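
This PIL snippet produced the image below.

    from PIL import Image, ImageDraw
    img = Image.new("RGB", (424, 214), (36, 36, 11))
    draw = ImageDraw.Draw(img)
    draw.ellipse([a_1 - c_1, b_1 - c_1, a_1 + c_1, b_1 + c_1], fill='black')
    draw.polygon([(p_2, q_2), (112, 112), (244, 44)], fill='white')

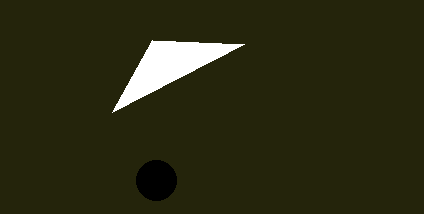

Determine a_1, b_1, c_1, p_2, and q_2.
a_1 = 156, b_1 = 180, c_1 = 20, p_2 = 152, q_2 = 40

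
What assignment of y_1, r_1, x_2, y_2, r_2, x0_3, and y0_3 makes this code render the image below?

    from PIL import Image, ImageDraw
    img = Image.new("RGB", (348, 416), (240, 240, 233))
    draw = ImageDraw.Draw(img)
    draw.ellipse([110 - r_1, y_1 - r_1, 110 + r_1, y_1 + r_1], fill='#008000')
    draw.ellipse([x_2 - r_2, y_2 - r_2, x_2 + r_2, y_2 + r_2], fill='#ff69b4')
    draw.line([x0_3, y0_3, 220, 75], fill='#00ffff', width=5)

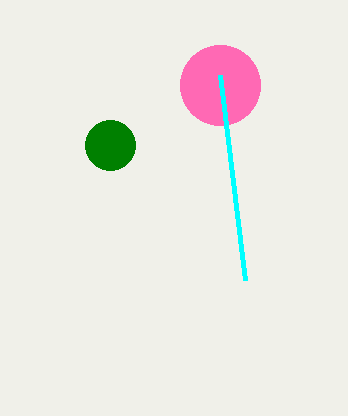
y_1 = 145
r_1 = 25
x_2 = 220
y_2 = 85
r_2 = 40
x0_3 = 245
y0_3 = 280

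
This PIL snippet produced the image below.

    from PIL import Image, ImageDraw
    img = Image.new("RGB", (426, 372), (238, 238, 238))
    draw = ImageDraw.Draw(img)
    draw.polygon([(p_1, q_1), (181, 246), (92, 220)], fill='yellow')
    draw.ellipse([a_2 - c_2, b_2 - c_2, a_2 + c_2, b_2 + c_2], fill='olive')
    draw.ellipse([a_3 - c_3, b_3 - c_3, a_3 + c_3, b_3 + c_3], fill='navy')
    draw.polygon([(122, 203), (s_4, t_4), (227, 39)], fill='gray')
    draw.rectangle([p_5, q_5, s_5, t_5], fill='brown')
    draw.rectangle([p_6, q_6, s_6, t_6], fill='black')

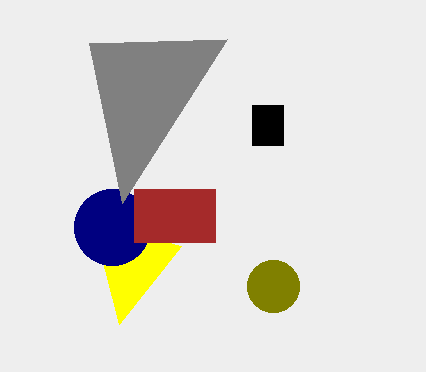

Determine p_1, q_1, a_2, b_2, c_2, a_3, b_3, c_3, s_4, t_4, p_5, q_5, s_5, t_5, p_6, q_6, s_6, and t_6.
p_1 = 119, q_1 = 324, a_2 = 273, b_2 = 286, c_2 = 26, a_3 = 112, b_3 = 227, c_3 = 38, s_4 = 89, t_4 = 43, p_5 = 134, q_5 = 189, s_5 = 215, t_5 = 242, p_6 = 252, q_6 = 105, s_6 = 283, t_6 = 145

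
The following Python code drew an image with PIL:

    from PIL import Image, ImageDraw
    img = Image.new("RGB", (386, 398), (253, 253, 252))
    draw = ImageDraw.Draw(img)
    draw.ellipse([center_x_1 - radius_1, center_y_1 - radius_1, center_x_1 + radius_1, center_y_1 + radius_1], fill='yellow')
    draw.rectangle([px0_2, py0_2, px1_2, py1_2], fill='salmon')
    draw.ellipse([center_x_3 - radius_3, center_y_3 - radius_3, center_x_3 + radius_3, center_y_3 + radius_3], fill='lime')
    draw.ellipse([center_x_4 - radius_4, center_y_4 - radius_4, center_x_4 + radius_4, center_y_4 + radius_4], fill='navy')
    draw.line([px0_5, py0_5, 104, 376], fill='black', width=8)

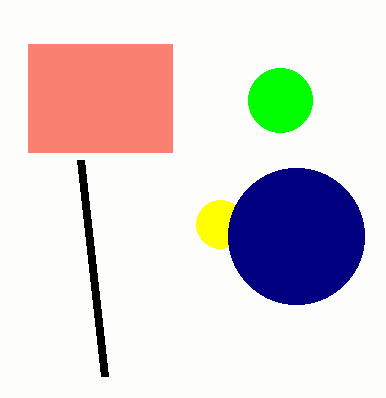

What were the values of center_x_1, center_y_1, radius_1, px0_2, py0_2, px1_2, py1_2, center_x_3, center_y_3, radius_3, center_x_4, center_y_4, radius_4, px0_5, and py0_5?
center_x_1 = 220; center_y_1 = 224; radius_1 = 24; px0_2 = 28; py0_2 = 44; px1_2 = 172; py1_2 = 152; center_x_3 = 280; center_y_3 = 100; radius_3 = 32; center_x_4 = 296; center_y_4 = 236; radius_4 = 68; px0_5 = 80; py0_5 = 160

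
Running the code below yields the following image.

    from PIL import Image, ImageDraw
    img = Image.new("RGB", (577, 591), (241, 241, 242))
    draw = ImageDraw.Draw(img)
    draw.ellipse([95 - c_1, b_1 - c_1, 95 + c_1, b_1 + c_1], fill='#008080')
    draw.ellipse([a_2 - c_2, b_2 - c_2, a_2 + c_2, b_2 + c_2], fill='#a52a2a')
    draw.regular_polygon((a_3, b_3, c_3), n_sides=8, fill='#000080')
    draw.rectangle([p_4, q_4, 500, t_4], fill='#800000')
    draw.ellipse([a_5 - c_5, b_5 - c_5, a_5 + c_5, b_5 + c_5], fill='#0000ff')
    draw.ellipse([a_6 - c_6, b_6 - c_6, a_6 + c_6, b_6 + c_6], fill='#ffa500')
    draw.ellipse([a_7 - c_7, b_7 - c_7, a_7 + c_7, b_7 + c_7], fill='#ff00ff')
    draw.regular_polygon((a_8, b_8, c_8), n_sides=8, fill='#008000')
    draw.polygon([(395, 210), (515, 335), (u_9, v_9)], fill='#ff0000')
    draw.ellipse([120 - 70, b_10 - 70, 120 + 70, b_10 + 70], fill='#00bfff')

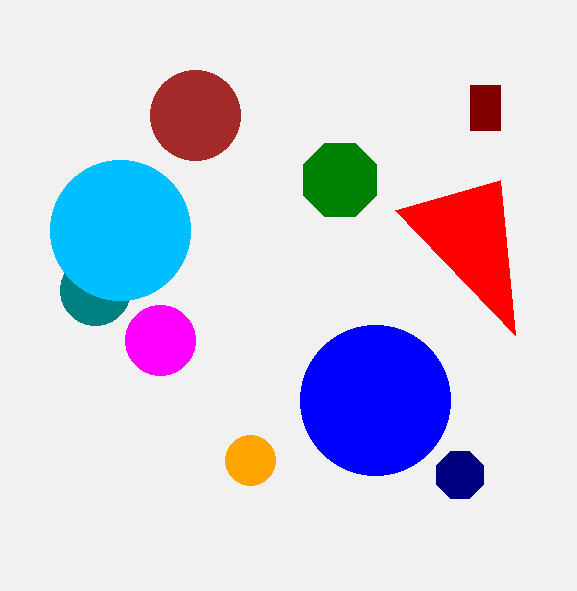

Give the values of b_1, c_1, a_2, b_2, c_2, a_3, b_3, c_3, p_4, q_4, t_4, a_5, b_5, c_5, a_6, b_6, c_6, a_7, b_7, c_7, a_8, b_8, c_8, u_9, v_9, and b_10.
b_1 = 290
c_1 = 35
a_2 = 195
b_2 = 115
c_2 = 45
a_3 = 460
b_3 = 475
c_3 = 25
p_4 = 470
q_4 = 85
t_4 = 130
a_5 = 375
b_5 = 400
c_5 = 75
a_6 = 250
b_6 = 460
c_6 = 25
a_7 = 160
b_7 = 340
c_7 = 35
a_8 = 340
b_8 = 180
c_8 = 40
u_9 = 500
v_9 = 180
b_10 = 230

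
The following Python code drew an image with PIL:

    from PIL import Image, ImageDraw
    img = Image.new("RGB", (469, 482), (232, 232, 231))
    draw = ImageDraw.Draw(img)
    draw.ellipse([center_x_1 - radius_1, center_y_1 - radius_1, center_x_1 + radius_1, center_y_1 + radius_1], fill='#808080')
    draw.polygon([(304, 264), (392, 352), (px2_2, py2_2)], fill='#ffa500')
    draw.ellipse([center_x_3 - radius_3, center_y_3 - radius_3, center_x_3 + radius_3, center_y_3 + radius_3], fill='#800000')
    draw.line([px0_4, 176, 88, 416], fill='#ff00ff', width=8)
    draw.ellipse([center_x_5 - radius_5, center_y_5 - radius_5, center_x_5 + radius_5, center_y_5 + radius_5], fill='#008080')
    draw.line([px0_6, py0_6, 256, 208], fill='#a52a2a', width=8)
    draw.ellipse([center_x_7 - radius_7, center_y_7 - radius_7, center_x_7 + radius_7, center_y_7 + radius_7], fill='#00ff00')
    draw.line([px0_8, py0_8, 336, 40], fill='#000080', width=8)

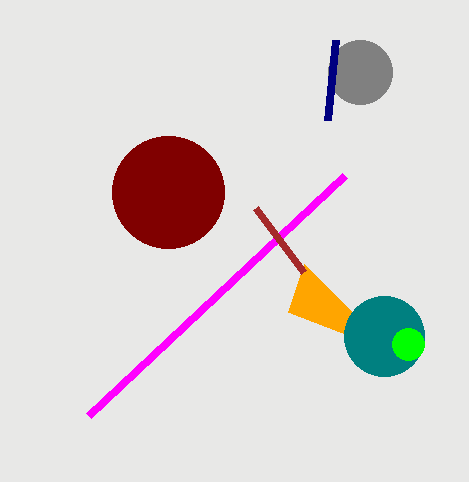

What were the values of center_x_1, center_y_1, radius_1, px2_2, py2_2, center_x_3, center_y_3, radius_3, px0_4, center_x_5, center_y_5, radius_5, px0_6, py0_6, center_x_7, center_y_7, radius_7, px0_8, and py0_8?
center_x_1 = 360
center_y_1 = 72
radius_1 = 32
px2_2 = 288
py2_2 = 312
center_x_3 = 168
center_y_3 = 192
radius_3 = 56
px0_4 = 344
center_x_5 = 384
center_y_5 = 336
radius_5 = 40
px0_6 = 304
py0_6 = 272
center_x_7 = 408
center_y_7 = 344
radius_7 = 16
px0_8 = 328
py0_8 = 120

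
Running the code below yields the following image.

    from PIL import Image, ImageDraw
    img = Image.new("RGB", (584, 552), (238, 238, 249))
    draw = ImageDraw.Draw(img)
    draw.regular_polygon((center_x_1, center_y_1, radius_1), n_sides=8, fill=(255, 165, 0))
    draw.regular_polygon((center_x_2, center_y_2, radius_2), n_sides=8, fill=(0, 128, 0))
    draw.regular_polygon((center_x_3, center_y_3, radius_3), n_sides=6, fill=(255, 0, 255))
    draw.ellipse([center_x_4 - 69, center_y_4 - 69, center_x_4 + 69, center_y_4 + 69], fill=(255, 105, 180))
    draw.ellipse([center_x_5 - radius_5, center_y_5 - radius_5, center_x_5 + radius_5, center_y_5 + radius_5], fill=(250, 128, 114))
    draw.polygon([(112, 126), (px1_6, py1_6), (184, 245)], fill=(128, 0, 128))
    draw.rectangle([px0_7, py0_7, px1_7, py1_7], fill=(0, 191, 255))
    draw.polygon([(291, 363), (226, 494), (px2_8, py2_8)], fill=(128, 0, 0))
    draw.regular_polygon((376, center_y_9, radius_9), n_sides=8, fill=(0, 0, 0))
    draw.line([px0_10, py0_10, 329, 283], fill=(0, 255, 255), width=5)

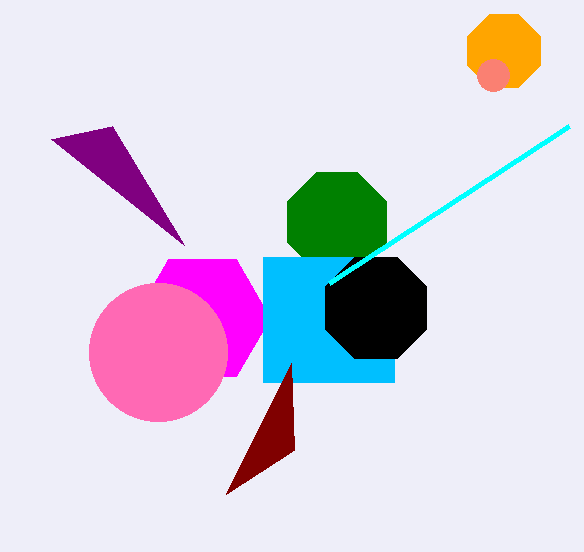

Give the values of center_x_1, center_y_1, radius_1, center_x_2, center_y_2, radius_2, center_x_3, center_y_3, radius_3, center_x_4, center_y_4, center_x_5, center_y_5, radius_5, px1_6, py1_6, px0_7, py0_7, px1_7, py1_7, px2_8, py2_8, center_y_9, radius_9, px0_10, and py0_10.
center_x_1 = 504
center_y_1 = 51
radius_1 = 39
center_x_2 = 337
center_y_2 = 222
radius_2 = 54
center_x_3 = 202
center_y_3 = 318
radius_3 = 68
center_x_4 = 158
center_y_4 = 352
center_x_5 = 493
center_y_5 = 75
radius_5 = 16
px1_6 = 51
py1_6 = 139
px0_7 = 263
py0_7 = 257
px1_7 = 394
py1_7 = 382
px2_8 = 294
py2_8 = 450
center_y_9 = 308
radius_9 = 55
px0_10 = 569
py0_10 = 126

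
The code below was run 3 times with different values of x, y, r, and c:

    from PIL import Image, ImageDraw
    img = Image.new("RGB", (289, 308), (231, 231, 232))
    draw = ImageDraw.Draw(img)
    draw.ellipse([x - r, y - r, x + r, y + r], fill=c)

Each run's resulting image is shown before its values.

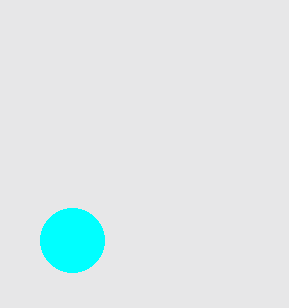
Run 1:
x = 72, y = 240, r = 32, c = 'cyan'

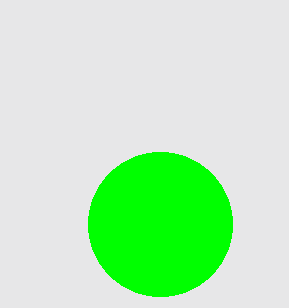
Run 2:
x = 160
y = 224
r = 72
c = 'lime'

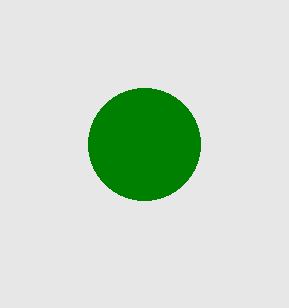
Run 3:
x = 144
y = 144
r = 56
c = 'green'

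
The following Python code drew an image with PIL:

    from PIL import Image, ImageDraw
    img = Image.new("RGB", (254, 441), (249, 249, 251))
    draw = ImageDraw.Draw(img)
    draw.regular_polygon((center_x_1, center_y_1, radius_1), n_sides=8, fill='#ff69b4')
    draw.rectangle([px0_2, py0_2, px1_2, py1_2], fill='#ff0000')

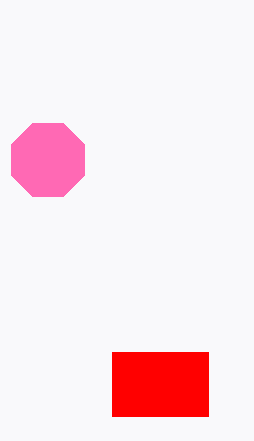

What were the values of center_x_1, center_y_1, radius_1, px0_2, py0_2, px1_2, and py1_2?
center_x_1 = 48, center_y_1 = 160, radius_1 = 40, px0_2 = 112, py0_2 = 352, px1_2 = 208, py1_2 = 416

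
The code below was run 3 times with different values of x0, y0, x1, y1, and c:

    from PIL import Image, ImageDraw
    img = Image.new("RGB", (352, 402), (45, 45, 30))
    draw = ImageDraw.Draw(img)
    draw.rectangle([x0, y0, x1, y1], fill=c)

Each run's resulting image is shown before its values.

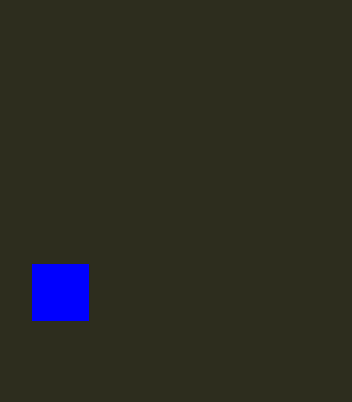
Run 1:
x0 = 32
y0 = 264
x1 = 88
y1 = 320
c = 'blue'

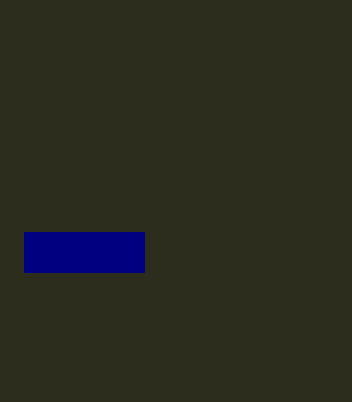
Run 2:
x0 = 24, y0 = 232, x1 = 144, y1 = 272, c = 'navy'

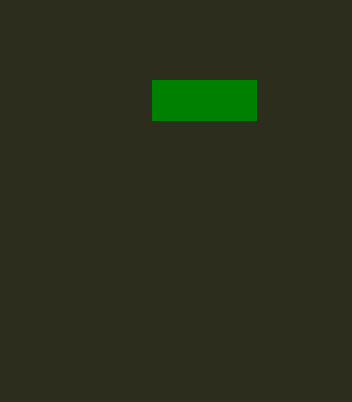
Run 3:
x0 = 152
y0 = 80
x1 = 256
y1 = 120
c = 'green'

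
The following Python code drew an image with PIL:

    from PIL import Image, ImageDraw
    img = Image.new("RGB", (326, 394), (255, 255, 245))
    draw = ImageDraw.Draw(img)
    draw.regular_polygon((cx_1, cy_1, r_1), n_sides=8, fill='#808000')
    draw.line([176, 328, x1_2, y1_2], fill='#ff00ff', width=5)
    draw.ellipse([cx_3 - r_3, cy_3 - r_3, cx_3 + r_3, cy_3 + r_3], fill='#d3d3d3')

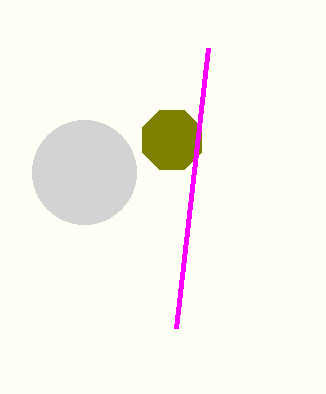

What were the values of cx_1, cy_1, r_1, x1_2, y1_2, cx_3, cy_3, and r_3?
cx_1 = 172
cy_1 = 140
r_1 = 32
x1_2 = 208
y1_2 = 48
cx_3 = 84
cy_3 = 172
r_3 = 52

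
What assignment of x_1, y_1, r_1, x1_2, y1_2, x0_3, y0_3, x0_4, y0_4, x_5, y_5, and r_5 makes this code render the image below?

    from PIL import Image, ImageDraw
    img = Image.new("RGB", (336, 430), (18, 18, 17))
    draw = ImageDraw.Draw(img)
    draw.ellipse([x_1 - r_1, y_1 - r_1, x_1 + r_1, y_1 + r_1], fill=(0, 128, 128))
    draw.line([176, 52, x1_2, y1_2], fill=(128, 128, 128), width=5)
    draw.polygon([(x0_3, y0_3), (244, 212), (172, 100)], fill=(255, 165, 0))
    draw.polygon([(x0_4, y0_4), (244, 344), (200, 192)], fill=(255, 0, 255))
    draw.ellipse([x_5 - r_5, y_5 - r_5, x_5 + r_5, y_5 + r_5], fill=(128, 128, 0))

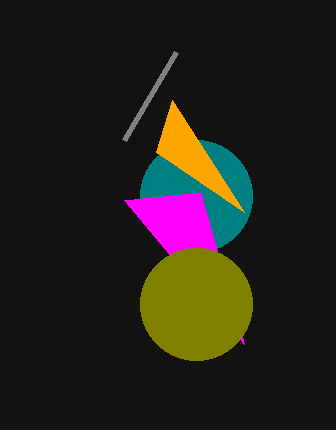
x_1 = 196; y_1 = 196; r_1 = 56; x1_2 = 124; y1_2 = 140; x0_3 = 156; y0_3 = 152; x0_4 = 124; y0_4 = 200; x_5 = 196; y_5 = 304; r_5 = 56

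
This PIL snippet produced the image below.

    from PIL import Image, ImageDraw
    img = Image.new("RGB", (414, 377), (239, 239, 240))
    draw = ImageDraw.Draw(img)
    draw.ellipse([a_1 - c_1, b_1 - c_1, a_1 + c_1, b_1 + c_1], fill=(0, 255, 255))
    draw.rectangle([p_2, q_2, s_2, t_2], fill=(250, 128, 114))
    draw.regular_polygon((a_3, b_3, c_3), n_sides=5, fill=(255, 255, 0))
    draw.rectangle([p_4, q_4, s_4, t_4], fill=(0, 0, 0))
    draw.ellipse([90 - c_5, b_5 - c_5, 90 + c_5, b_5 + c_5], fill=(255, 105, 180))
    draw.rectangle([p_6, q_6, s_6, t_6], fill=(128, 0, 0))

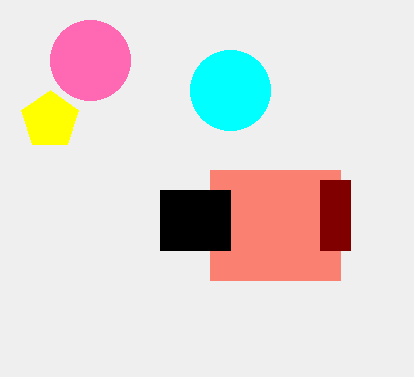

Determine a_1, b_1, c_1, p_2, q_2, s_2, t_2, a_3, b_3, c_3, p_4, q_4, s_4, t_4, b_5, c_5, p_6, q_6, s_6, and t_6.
a_1 = 230
b_1 = 90
c_1 = 40
p_2 = 210
q_2 = 170
s_2 = 340
t_2 = 280
a_3 = 50
b_3 = 120
c_3 = 30
p_4 = 160
q_4 = 190
s_4 = 230
t_4 = 250
b_5 = 60
c_5 = 40
p_6 = 320
q_6 = 180
s_6 = 350
t_6 = 250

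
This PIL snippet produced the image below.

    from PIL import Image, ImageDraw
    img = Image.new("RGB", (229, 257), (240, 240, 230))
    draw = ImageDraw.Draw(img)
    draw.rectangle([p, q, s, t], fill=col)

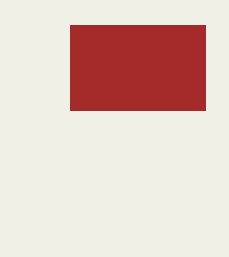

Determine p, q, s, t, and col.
p = 70, q = 25, s = 205, t = 110, col = 'brown'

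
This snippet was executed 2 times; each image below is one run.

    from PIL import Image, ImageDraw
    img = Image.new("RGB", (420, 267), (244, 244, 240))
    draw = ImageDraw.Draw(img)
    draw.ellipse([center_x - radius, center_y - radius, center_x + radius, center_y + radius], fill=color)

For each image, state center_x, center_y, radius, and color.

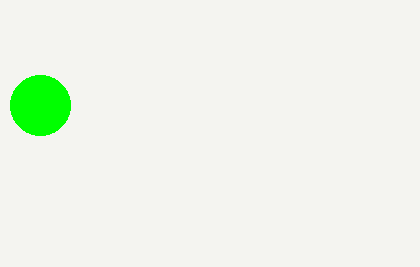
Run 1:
center_x = 40; center_y = 105; radius = 30; color = 'lime'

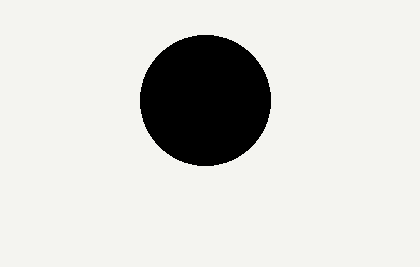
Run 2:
center_x = 205, center_y = 100, radius = 65, color = 'black'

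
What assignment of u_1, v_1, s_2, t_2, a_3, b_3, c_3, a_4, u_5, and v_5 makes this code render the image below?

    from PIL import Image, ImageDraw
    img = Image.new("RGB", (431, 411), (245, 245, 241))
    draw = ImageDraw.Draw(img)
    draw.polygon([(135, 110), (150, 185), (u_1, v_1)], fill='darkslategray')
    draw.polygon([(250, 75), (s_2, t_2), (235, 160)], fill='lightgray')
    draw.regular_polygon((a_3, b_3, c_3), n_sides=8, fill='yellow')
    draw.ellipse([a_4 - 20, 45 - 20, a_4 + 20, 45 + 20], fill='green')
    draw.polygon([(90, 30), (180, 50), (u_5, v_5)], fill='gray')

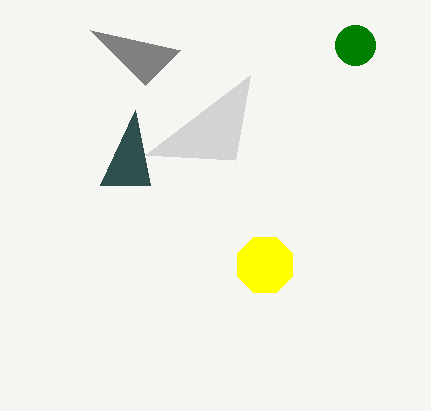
u_1 = 100
v_1 = 185
s_2 = 145
t_2 = 155
a_3 = 265
b_3 = 265
c_3 = 30
a_4 = 355
u_5 = 145
v_5 = 85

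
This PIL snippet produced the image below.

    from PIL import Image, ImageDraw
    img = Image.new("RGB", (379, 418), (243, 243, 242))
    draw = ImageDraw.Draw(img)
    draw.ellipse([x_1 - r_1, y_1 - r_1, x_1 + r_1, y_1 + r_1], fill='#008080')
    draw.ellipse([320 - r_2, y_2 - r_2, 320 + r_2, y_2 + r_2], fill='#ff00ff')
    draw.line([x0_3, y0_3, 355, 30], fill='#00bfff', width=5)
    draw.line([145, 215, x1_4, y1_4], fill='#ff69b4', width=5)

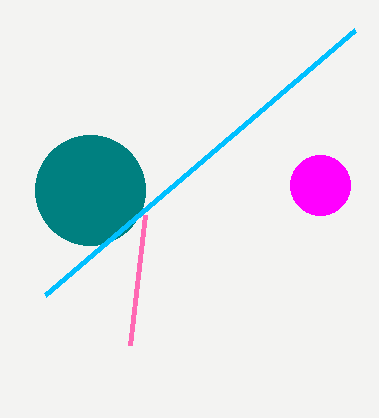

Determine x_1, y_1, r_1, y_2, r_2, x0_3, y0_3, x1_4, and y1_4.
x_1 = 90; y_1 = 190; r_1 = 55; y_2 = 185; r_2 = 30; x0_3 = 45; y0_3 = 295; x1_4 = 130; y1_4 = 345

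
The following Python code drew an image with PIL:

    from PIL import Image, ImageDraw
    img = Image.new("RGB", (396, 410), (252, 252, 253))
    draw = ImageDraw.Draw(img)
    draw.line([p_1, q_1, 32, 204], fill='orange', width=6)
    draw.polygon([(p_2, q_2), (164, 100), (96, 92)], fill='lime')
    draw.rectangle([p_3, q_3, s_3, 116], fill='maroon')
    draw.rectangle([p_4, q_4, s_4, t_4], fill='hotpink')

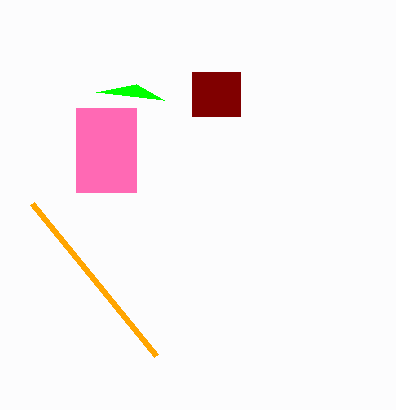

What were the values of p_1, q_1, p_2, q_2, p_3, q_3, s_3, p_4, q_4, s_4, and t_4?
p_1 = 156
q_1 = 356
p_2 = 136
q_2 = 84
p_3 = 192
q_3 = 72
s_3 = 240
p_4 = 76
q_4 = 108
s_4 = 136
t_4 = 192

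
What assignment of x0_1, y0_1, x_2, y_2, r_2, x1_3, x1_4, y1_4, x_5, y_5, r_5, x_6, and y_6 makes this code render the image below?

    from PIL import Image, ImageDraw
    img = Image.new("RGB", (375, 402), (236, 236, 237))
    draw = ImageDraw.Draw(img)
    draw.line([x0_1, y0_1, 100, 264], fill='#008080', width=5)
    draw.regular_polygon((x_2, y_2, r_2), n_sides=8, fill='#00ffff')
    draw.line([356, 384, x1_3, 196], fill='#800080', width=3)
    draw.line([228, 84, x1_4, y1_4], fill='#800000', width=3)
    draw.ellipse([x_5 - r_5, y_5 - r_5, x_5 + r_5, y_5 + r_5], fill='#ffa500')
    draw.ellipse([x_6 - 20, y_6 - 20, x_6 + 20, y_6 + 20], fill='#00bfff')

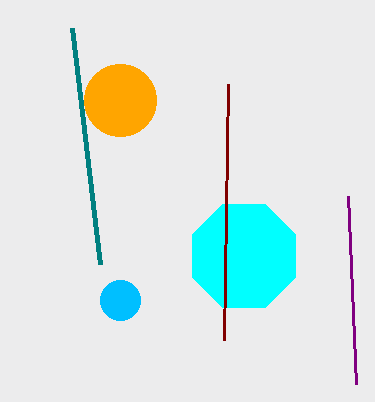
x0_1 = 72; y0_1 = 28; x_2 = 244; y_2 = 256; r_2 = 56; x1_3 = 348; x1_4 = 224; y1_4 = 340; x_5 = 120; y_5 = 100; r_5 = 36; x_6 = 120; y_6 = 300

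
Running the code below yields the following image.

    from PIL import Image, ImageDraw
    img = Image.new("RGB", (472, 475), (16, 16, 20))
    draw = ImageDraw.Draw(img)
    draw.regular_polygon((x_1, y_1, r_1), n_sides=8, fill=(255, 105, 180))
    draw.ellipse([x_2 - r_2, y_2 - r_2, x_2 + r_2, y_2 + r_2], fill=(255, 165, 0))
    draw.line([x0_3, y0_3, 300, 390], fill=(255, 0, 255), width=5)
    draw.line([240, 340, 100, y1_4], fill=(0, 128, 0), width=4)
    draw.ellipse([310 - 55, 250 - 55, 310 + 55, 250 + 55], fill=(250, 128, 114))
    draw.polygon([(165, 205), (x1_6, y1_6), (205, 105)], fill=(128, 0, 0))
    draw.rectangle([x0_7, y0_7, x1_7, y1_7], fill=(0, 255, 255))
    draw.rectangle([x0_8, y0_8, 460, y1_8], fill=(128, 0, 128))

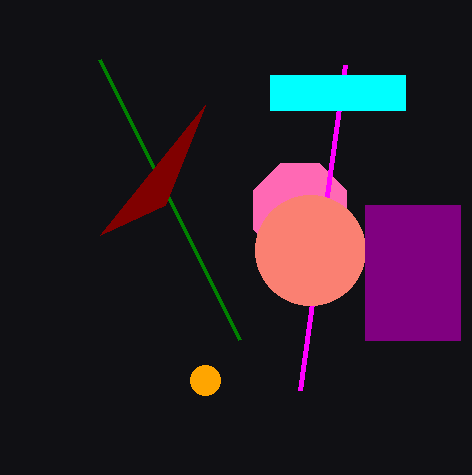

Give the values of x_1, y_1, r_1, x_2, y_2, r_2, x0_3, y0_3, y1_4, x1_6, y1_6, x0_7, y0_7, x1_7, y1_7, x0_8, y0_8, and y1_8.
x_1 = 300
y_1 = 210
r_1 = 50
x_2 = 205
y_2 = 380
r_2 = 15
x0_3 = 345
y0_3 = 65
y1_4 = 60
x1_6 = 100
y1_6 = 235
x0_7 = 270
y0_7 = 75
x1_7 = 405
y1_7 = 110
x0_8 = 365
y0_8 = 205
y1_8 = 340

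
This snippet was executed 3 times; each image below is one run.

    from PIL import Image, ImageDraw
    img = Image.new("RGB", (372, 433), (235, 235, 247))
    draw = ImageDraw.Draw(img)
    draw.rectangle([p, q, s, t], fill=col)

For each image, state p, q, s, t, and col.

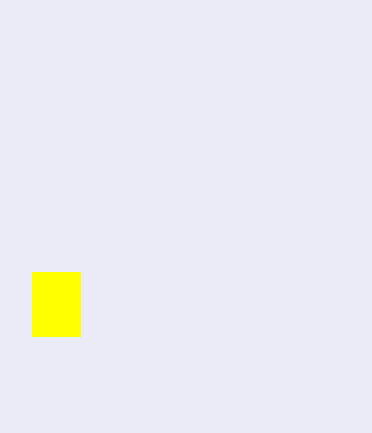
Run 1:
p = 32; q = 272; s = 80; t = 336; col = 'yellow'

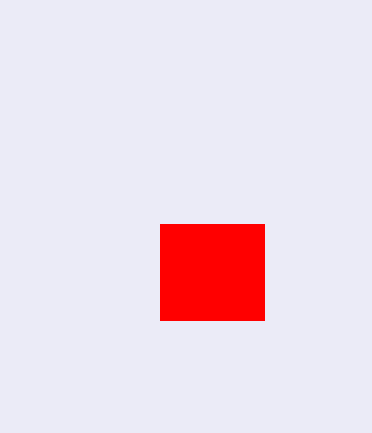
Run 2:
p = 160
q = 224
s = 264
t = 320
col = 'red'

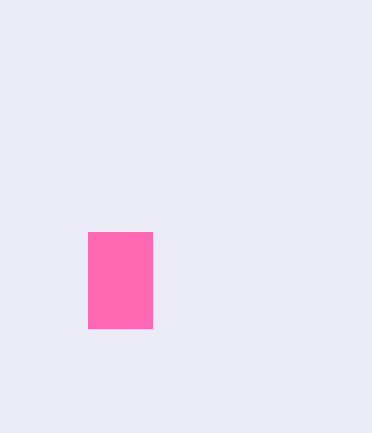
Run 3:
p = 88; q = 232; s = 152; t = 328; col = 'hotpink'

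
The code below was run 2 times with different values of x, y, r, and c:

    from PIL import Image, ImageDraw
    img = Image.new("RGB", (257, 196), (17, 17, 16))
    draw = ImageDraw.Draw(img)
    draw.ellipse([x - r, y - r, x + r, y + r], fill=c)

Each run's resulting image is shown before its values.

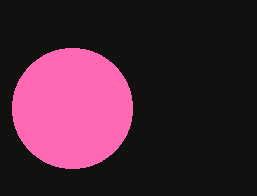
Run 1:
x = 72, y = 108, r = 60, c = 'hotpink'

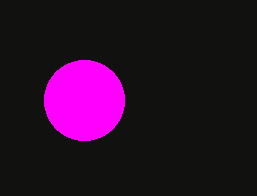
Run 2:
x = 84; y = 100; r = 40; c = 'magenta'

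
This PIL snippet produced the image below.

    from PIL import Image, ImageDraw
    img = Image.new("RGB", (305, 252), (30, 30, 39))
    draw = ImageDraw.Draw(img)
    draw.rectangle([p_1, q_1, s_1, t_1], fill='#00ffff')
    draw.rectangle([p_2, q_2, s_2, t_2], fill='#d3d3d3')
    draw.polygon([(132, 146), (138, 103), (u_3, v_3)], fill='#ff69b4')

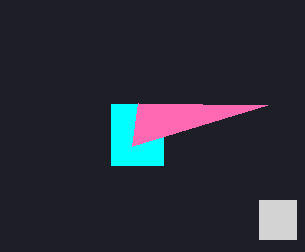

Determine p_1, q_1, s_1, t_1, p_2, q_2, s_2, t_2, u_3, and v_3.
p_1 = 111; q_1 = 104; s_1 = 163; t_1 = 165; p_2 = 259; q_2 = 200; s_2 = 296; t_2 = 239; u_3 = 267; v_3 = 105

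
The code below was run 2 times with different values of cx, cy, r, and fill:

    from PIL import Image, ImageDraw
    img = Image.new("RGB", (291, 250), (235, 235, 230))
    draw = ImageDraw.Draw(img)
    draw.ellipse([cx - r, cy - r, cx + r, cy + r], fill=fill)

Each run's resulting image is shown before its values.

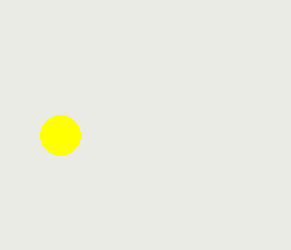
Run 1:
cx = 60, cy = 135, r = 20, fill = 'yellow'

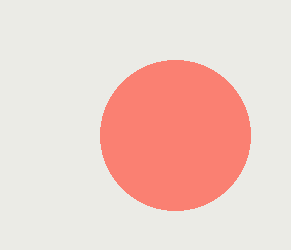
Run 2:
cx = 175
cy = 135
r = 75
fill = 'salmon'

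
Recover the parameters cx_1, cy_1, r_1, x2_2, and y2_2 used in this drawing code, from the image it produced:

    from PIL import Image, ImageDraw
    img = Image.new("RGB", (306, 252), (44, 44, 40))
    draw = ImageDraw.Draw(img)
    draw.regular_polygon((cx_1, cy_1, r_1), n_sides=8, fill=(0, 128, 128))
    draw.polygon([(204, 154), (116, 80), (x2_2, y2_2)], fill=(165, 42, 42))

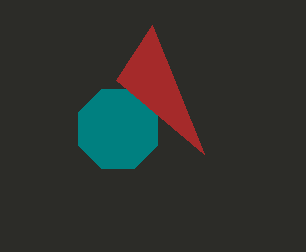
cx_1 = 118, cy_1 = 129, r_1 = 43, x2_2 = 152, y2_2 = 25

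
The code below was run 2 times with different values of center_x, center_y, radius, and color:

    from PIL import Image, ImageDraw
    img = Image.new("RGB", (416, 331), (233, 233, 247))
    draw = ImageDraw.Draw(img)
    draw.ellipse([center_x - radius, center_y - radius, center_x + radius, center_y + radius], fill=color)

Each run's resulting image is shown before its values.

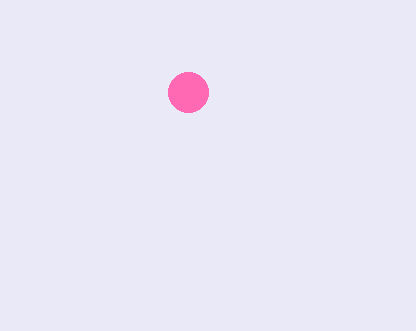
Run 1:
center_x = 188; center_y = 92; radius = 20; color = 'hotpink'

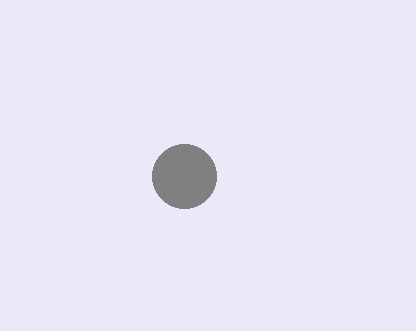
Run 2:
center_x = 184
center_y = 176
radius = 32
color = 'gray'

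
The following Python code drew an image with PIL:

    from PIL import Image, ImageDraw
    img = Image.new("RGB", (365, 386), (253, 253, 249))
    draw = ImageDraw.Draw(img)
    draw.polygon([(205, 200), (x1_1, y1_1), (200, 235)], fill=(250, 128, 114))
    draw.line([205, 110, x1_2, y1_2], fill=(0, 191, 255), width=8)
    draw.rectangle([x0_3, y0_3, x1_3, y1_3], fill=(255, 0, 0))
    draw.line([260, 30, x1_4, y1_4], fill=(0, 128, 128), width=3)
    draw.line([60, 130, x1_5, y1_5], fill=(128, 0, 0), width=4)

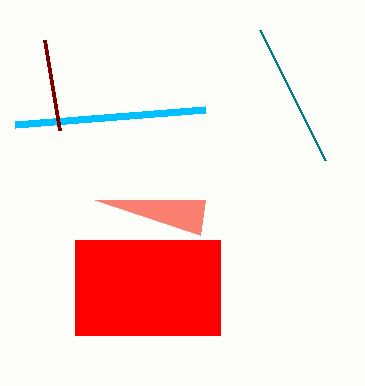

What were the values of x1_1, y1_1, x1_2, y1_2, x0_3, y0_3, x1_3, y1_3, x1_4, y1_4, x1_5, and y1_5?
x1_1 = 95
y1_1 = 200
x1_2 = 15
y1_2 = 125
x0_3 = 75
y0_3 = 240
x1_3 = 220
y1_3 = 335
x1_4 = 325
y1_4 = 160
x1_5 = 45
y1_5 = 40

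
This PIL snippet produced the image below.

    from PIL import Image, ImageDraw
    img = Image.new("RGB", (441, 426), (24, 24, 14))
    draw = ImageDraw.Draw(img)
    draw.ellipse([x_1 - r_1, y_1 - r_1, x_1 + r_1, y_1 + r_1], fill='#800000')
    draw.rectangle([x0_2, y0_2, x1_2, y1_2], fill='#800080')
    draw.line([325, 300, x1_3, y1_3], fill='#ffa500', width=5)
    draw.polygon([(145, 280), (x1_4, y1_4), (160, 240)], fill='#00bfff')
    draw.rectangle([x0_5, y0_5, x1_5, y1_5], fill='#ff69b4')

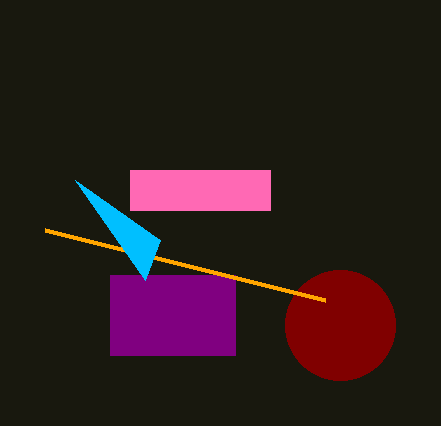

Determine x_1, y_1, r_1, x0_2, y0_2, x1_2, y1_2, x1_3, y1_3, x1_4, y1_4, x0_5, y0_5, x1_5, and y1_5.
x_1 = 340; y_1 = 325; r_1 = 55; x0_2 = 110; y0_2 = 275; x1_2 = 235; y1_2 = 355; x1_3 = 45; y1_3 = 230; x1_4 = 75; y1_4 = 180; x0_5 = 130; y0_5 = 170; x1_5 = 270; y1_5 = 210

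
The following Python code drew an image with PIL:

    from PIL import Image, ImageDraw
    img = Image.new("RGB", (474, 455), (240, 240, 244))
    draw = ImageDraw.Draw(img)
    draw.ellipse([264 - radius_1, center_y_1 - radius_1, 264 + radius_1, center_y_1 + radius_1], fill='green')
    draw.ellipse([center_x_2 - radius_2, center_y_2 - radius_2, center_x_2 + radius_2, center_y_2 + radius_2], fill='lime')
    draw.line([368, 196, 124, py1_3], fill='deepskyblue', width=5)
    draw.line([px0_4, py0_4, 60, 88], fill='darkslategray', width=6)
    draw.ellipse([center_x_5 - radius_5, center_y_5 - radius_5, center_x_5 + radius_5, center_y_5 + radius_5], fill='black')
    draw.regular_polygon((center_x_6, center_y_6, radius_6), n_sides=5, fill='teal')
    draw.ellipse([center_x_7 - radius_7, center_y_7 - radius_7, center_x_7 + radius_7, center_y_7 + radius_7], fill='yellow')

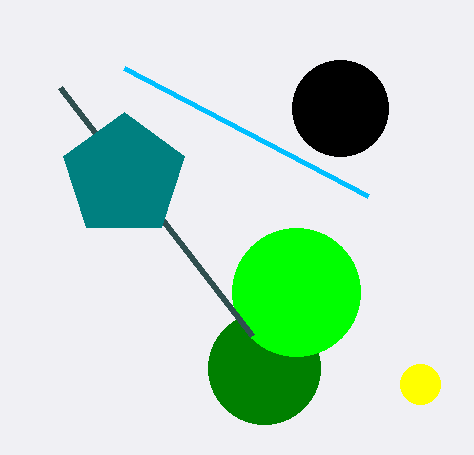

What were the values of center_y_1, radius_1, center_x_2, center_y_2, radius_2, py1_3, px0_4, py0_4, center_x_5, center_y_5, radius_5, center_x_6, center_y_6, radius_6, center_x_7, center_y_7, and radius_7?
center_y_1 = 368; radius_1 = 56; center_x_2 = 296; center_y_2 = 292; radius_2 = 64; py1_3 = 68; px0_4 = 252; py0_4 = 336; center_x_5 = 340; center_y_5 = 108; radius_5 = 48; center_x_6 = 124; center_y_6 = 176; radius_6 = 64; center_x_7 = 420; center_y_7 = 384; radius_7 = 20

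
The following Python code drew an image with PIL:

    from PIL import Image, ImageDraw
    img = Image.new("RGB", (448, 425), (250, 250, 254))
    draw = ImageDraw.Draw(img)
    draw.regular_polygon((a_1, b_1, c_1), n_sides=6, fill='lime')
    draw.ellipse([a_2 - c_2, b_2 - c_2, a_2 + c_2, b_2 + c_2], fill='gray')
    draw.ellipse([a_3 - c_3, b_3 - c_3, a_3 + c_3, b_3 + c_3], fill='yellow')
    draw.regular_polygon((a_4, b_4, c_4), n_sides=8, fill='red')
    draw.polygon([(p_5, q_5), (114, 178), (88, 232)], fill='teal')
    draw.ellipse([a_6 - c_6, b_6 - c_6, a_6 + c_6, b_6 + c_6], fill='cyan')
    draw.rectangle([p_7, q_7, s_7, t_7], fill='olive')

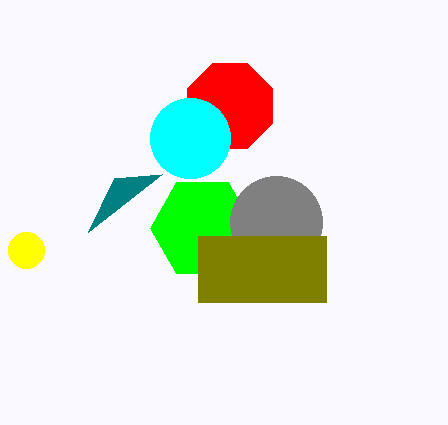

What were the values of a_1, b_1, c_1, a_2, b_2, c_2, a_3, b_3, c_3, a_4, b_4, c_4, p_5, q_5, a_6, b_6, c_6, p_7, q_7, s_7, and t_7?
a_1 = 202
b_1 = 228
c_1 = 52
a_2 = 276
b_2 = 222
c_2 = 46
a_3 = 26
b_3 = 250
c_3 = 18
a_4 = 230
b_4 = 106
c_4 = 46
p_5 = 162
q_5 = 174
a_6 = 190
b_6 = 138
c_6 = 40
p_7 = 198
q_7 = 236
s_7 = 326
t_7 = 302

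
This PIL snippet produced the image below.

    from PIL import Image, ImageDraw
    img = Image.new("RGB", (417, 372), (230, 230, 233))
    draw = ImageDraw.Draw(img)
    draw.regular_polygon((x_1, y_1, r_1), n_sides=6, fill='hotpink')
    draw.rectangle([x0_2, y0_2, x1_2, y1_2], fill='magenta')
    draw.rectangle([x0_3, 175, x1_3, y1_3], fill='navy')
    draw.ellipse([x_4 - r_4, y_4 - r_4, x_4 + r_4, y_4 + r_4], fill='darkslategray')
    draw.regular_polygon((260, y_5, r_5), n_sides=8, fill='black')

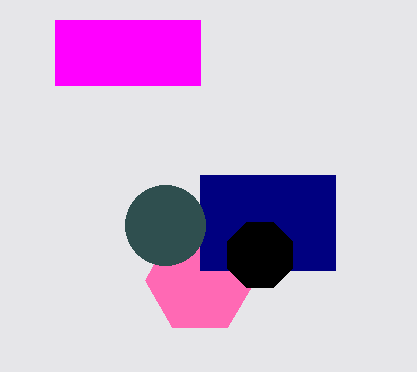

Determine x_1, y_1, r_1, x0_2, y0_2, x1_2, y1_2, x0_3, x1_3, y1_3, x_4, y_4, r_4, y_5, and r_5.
x_1 = 200
y_1 = 280
r_1 = 55
x0_2 = 55
y0_2 = 20
x1_2 = 200
y1_2 = 85
x0_3 = 200
x1_3 = 335
y1_3 = 270
x_4 = 165
y_4 = 225
r_4 = 40
y_5 = 255
r_5 = 35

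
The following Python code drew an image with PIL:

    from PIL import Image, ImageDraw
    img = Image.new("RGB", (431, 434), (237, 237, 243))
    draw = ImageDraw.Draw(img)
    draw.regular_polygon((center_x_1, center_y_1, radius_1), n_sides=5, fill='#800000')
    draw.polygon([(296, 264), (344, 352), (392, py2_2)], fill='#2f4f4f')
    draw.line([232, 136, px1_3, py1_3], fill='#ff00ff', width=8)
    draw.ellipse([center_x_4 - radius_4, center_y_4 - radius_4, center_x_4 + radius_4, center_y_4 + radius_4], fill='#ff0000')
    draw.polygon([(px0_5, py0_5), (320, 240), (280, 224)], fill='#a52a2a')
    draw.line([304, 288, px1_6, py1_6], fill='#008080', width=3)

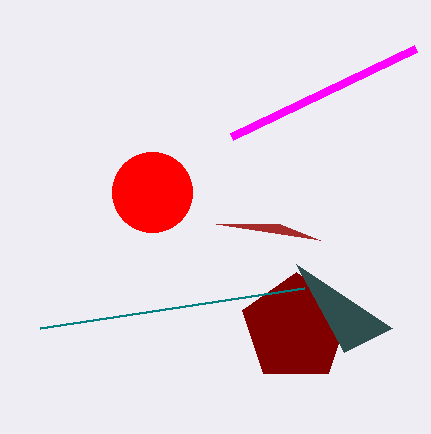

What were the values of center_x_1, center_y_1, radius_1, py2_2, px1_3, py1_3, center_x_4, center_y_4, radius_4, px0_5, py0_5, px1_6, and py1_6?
center_x_1 = 296, center_y_1 = 328, radius_1 = 56, py2_2 = 328, px1_3 = 416, py1_3 = 48, center_x_4 = 152, center_y_4 = 192, radius_4 = 40, px0_5 = 216, py0_5 = 224, px1_6 = 40, py1_6 = 328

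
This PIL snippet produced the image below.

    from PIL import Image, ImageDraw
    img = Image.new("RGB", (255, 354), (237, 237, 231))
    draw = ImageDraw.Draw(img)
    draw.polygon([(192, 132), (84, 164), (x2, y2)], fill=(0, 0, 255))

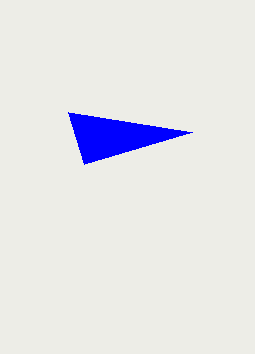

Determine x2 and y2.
x2 = 68; y2 = 112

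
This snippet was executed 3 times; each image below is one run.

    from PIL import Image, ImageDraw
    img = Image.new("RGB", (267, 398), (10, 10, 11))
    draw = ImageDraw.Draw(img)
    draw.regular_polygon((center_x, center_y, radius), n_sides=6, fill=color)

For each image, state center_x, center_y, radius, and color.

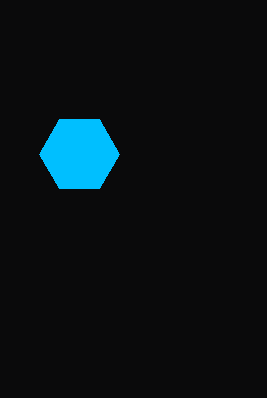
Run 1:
center_x = 79; center_y = 154; radius = 40; color = 'deepskyblue'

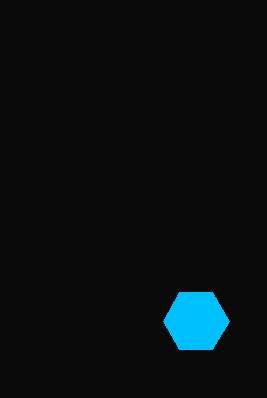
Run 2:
center_x = 196, center_y = 321, radius = 33, color = 'deepskyblue'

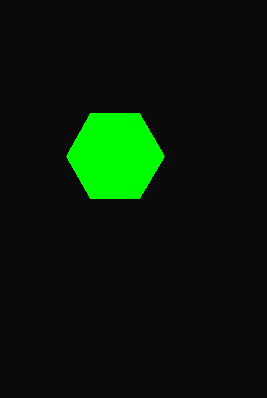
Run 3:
center_x = 115, center_y = 156, radius = 49, color = 'lime'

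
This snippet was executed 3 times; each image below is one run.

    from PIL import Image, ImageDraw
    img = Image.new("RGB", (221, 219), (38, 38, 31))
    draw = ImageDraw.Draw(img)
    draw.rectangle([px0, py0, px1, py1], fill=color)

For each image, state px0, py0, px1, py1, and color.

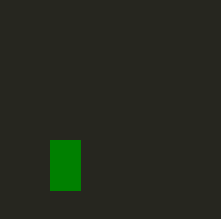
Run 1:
px0 = 50
py0 = 140
px1 = 80
py1 = 190
color = 'green'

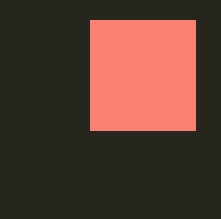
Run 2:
px0 = 90, py0 = 20, px1 = 195, py1 = 130, color = 'salmon'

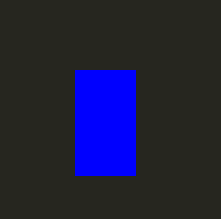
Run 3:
px0 = 75
py0 = 70
px1 = 135
py1 = 175
color = 'blue'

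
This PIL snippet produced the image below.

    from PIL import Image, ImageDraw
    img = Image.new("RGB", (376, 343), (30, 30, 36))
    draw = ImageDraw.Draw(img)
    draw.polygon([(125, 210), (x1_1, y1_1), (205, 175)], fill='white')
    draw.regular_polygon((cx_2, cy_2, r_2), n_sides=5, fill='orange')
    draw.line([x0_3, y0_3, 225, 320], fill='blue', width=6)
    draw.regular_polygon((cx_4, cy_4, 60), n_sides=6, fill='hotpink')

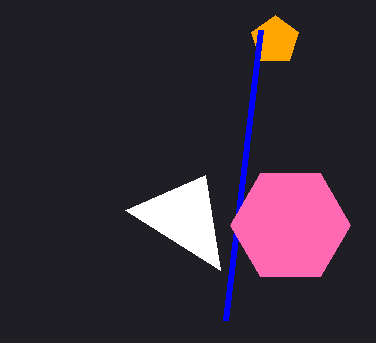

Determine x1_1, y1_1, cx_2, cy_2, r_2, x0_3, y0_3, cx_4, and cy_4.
x1_1 = 220; y1_1 = 270; cx_2 = 275; cy_2 = 40; r_2 = 25; x0_3 = 260; y0_3 = 30; cx_4 = 290; cy_4 = 225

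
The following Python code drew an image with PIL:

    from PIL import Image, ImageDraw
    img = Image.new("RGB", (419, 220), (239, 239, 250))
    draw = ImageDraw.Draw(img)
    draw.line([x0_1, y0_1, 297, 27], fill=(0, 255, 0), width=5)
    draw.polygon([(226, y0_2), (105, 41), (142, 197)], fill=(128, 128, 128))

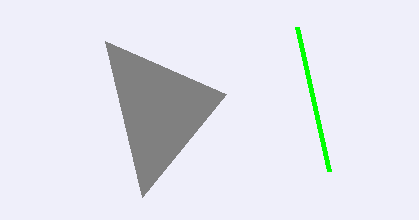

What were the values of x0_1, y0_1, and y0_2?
x0_1 = 329
y0_1 = 171
y0_2 = 94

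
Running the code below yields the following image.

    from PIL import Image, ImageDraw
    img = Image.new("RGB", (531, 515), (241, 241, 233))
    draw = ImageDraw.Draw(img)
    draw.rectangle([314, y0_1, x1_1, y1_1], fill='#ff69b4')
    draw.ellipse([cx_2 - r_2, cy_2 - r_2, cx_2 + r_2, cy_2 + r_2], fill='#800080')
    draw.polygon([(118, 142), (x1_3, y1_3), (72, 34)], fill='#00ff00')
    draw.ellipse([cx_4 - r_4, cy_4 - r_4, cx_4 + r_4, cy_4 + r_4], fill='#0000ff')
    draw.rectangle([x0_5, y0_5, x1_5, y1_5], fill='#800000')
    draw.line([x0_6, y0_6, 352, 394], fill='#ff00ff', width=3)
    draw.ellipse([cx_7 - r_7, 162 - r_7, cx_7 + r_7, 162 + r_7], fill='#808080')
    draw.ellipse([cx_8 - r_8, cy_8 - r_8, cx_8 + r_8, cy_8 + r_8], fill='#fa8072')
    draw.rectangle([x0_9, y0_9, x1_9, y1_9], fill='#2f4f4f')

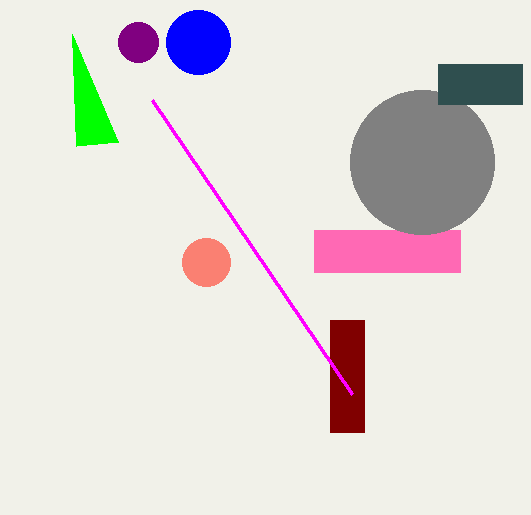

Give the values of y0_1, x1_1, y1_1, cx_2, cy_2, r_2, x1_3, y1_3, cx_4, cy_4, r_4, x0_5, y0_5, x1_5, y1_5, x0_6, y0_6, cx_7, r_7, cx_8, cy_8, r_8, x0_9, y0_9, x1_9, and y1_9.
y0_1 = 230; x1_1 = 460; y1_1 = 272; cx_2 = 138; cy_2 = 42; r_2 = 20; x1_3 = 76; y1_3 = 146; cx_4 = 198; cy_4 = 42; r_4 = 32; x0_5 = 330; y0_5 = 320; x1_5 = 364; y1_5 = 432; x0_6 = 152; y0_6 = 100; cx_7 = 422; r_7 = 72; cx_8 = 206; cy_8 = 262; r_8 = 24; x0_9 = 438; y0_9 = 64; x1_9 = 522; y1_9 = 104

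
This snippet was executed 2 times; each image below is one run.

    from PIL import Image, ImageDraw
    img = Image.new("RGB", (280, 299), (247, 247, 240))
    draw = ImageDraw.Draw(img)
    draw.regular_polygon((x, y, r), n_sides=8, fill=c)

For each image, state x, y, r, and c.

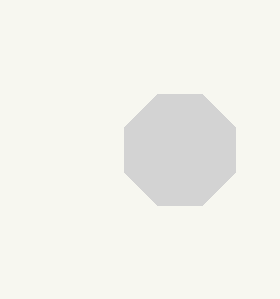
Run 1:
x = 180; y = 150; r = 60; c = 'lightgray'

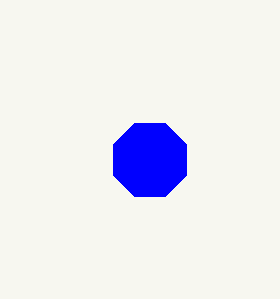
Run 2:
x = 150, y = 160, r = 40, c = 'blue'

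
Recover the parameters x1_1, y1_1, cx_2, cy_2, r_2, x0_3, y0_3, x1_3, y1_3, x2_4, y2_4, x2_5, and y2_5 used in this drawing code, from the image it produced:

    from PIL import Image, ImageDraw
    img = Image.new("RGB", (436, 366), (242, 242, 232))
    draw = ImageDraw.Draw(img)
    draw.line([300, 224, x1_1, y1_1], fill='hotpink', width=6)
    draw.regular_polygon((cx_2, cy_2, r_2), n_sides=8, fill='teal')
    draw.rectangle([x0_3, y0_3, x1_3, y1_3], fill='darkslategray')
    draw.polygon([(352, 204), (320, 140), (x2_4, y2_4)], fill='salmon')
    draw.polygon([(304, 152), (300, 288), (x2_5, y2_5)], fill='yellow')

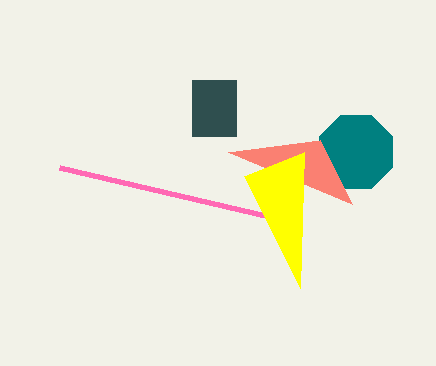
x1_1 = 60, y1_1 = 168, cx_2 = 356, cy_2 = 152, r_2 = 40, x0_3 = 192, y0_3 = 80, x1_3 = 236, y1_3 = 136, x2_4 = 228, y2_4 = 152, x2_5 = 244, y2_5 = 176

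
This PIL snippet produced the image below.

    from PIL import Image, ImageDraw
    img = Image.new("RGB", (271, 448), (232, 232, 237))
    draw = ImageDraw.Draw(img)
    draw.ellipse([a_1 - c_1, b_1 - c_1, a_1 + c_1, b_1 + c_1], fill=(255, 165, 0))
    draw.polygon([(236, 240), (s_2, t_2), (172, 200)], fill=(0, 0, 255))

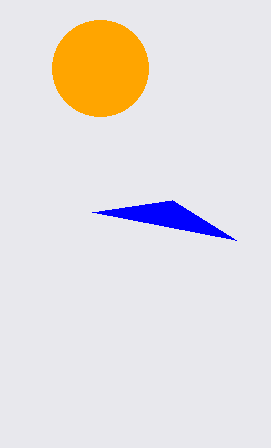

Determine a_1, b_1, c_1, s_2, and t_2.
a_1 = 100
b_1 = 68
c_1 = 48
s_2 = 92
t_2 = 212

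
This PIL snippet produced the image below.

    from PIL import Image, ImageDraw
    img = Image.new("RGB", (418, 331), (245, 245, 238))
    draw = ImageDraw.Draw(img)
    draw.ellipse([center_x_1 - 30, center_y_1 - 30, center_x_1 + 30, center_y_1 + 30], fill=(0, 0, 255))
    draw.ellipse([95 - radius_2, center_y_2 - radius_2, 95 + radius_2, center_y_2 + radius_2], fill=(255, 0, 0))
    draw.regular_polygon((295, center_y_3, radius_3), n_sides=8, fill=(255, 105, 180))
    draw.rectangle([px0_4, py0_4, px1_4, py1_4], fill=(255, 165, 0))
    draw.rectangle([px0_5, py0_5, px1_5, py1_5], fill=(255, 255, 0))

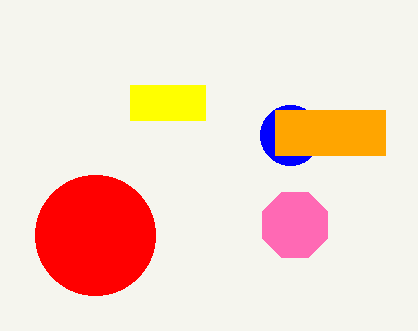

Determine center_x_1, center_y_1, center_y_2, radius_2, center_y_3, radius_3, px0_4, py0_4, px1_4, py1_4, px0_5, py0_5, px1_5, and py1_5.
center_x_1 = 290, center_y_1 = 135, center_y_2 = 235, radius_2 = 60, center_y_3 = 225, radius_3 = 35, px0_4 = 275, py0_4 = 110, px1_4 = 385, py1_4 = 155, px0_5 = 130, py0_5 = 85, px1_5 = 205, py1_5 = 120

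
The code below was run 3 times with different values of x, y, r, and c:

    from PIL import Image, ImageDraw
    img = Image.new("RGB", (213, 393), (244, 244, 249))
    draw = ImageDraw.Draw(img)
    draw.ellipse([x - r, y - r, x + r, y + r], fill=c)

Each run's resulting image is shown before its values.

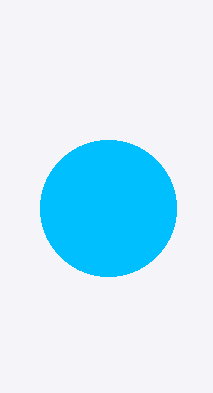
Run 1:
x = 108; y = 208; r = 68; c = 'deepskyblue'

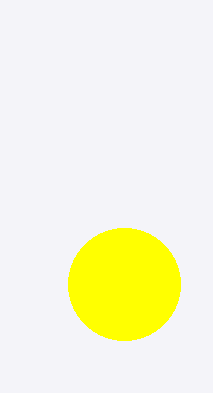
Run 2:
x = 124; y = 284; r = 56; c = 'yellow'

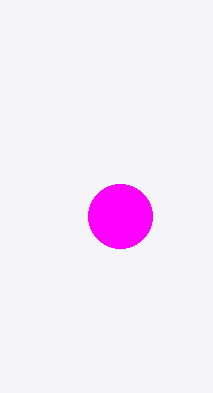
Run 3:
x = 120
y = 216
r = 32
c = 'magenta'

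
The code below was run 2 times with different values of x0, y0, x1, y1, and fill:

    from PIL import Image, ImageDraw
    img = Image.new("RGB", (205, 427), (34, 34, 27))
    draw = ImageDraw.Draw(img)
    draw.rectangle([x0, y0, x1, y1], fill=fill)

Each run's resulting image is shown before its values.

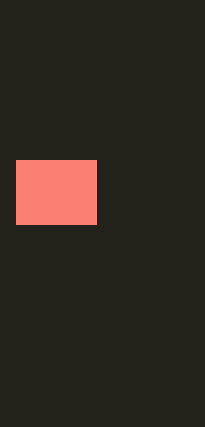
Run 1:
x0 = 16, y0 = 160, x1 = 96, y1 = 224, fill = 'salmon'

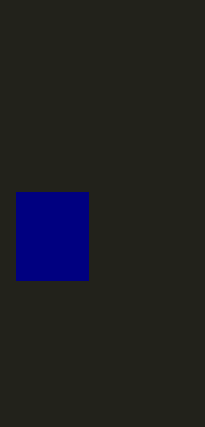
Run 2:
x0 = 16; y0 = 192; x1 = 88; y1 = 280; fill = 'navy'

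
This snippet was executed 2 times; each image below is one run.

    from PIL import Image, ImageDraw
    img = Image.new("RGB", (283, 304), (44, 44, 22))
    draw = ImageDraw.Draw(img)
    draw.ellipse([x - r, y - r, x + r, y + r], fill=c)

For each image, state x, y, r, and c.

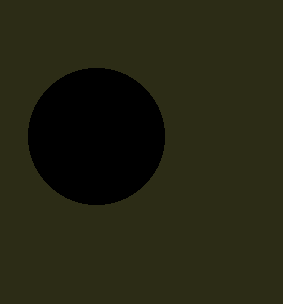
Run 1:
x = 96; y = 136; r = 68; c = 'black'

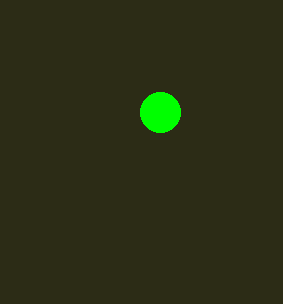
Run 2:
x = 160, y = 112, r = 20, c = 'lime'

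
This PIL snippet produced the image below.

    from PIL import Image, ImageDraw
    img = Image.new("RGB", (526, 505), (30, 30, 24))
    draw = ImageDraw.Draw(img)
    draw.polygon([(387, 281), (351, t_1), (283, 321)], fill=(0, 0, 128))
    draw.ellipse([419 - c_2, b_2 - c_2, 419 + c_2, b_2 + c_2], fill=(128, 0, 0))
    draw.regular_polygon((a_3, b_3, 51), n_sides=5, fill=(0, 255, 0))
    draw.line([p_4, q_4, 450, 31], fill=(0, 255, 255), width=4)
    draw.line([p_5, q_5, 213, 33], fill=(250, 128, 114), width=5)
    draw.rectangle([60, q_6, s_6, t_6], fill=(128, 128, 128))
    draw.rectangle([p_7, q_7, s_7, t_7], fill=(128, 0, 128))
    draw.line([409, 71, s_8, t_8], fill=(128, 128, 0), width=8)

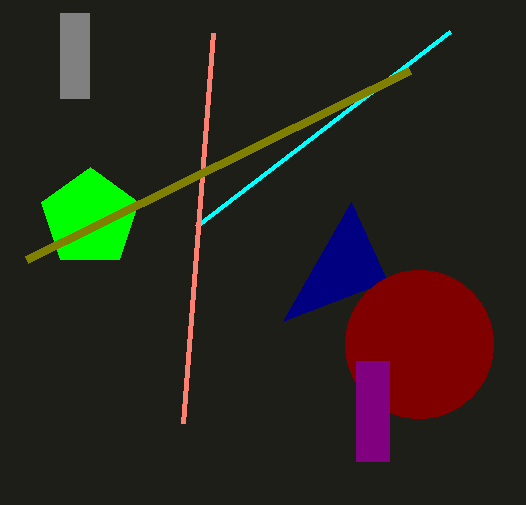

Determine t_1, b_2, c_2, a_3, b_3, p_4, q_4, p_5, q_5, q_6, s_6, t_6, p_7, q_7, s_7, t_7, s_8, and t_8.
t_1 = 202, b_2 = 344, c_2 = 74, a_3 = 90, b_3 = 218, p_4 = 196, q_4 = 226, p_5 = 183, q_5 = 423, q_6 = 13, s_6 = 89, t_6 = 98, p_7 = 356, q_7 = 361, s_7 = 389, t_7 = 461, s_8 = 26, t_8 = 260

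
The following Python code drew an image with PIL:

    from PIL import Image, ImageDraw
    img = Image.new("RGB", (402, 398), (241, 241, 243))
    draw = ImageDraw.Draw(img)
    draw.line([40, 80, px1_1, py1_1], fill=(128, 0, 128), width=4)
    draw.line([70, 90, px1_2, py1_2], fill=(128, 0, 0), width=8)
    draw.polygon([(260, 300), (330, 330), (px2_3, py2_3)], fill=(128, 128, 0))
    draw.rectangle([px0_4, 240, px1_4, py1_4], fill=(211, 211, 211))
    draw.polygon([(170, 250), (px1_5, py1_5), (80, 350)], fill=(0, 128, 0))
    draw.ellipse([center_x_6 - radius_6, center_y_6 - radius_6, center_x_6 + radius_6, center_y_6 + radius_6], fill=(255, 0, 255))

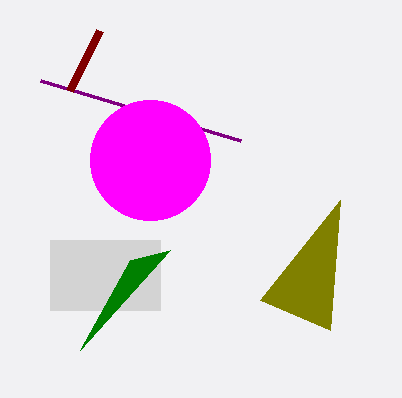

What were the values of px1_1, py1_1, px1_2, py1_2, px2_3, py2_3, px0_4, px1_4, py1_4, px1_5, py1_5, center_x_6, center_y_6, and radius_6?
px1_1 = 240
py1_1 = 140
px1_2 = 100
py1_2 = 30
px2_3 = 340
py2_3 = 200
px0_4 = 50
px1_4 = 160
py1_4 = 310
px1_5 = 130
py1_5 = 260
center_x_6 = 150
center_y_6 = 160
radius_6 = 60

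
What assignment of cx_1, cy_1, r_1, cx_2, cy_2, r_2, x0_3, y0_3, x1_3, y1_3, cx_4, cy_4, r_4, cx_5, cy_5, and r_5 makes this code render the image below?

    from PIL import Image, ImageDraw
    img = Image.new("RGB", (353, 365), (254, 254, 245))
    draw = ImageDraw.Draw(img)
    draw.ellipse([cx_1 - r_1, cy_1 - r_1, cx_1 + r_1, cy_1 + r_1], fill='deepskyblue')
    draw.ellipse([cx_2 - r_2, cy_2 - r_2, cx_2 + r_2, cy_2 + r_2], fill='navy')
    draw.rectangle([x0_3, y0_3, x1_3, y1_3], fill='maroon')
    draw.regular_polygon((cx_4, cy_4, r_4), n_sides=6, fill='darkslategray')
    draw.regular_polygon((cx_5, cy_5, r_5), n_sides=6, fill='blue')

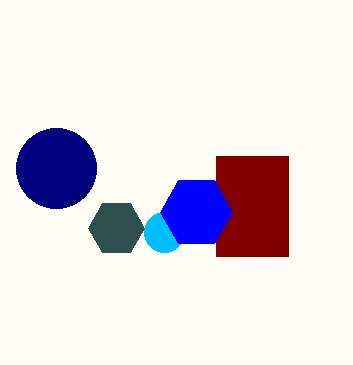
cx_1 = 164, cy_1 = 232, r_1 = 20, cx_2 = 56, cy_2 = 168, r_2 = 40, x0_3 = 216, y0_3 = 156, x1_3 = 288, y1_3 = 256, cx_4 = 116, cy_4 = 228, r_4 = 28, cx_5 = 196, cy_5 = 212, r_5 = 36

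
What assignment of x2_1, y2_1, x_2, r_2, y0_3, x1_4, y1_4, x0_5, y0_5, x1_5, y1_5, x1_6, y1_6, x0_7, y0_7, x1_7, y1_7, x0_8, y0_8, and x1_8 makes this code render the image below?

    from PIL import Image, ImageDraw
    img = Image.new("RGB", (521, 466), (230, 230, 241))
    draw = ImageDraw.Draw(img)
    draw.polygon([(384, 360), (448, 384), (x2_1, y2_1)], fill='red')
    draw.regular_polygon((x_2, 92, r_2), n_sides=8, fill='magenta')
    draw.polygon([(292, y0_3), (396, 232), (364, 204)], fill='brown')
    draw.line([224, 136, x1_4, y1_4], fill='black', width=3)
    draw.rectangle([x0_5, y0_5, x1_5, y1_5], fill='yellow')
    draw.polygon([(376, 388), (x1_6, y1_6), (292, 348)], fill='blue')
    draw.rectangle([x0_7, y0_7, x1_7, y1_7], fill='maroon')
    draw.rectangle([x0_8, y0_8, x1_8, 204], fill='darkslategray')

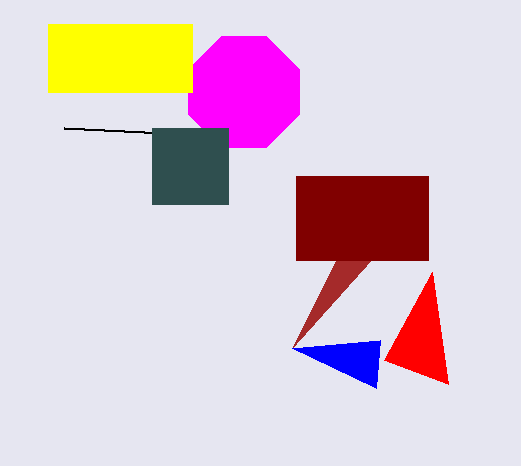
x2_1 = 432
y2_1 = 272
x_2 = 244
r_2 = 60
y0_3 = 348
x1_4 = 64
y1_4 = 128
x0_5 = 48
y0_5 = 24
x1_5 = 192
y1_5 = 92
x1_6 = 380
y1_6 = 340
x0_7 = 296
y0_7 = 176
x1_7 = 428
y1_7 = 260
x0_8 = 152
y0_8 = 128
x1_8 = 228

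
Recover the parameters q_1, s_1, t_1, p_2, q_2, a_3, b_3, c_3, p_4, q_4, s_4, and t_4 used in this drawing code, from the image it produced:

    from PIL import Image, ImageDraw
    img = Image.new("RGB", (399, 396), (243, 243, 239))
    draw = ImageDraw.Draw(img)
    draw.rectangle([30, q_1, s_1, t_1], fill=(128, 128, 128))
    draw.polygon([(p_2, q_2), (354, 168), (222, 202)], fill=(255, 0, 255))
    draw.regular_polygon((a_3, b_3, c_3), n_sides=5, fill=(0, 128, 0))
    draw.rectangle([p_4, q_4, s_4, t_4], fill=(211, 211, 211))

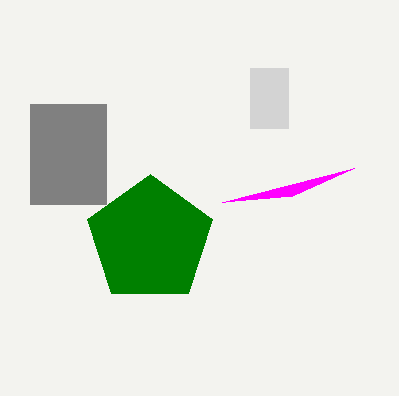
q_1 = 104
s_1 = 106
t_1 = 204
p_2 = 292
q_2 = 196
a_3 = 150
b_3 = 240
c_3 = 66
p_4 = 250
q_4 = 68
s_4 = 288
t_4 = 128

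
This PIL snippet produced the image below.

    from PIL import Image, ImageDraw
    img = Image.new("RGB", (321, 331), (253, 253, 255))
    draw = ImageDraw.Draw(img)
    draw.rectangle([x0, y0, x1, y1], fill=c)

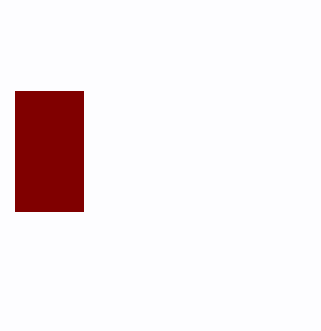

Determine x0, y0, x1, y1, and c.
x0 = 15; y0 = 91; x1 = 83; y1 = 211; c = 'maroon'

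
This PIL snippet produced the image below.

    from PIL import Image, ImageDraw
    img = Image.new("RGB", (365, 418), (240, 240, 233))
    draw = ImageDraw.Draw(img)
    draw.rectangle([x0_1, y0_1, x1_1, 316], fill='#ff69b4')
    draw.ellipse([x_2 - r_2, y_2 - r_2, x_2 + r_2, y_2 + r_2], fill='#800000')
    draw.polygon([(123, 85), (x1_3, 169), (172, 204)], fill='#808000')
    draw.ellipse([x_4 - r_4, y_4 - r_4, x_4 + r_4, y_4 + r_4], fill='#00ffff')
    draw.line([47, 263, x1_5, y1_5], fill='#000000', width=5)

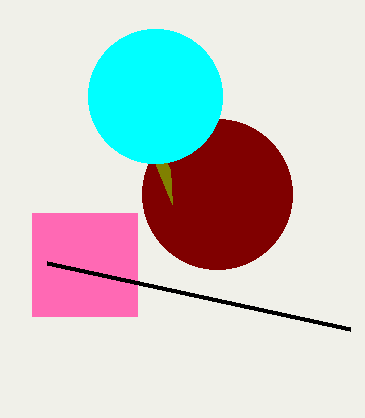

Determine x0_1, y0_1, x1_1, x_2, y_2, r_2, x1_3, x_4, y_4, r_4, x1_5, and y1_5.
x0_1 = 32; y0_1 = 213; x1_1 = 137; x_2 = 217; y_2 = 194; r_2 = 75; x1_3 = 170; x_4 = 155; y_4 = 96; r_4 = 67; x1_5 = 350; y1_5 = 329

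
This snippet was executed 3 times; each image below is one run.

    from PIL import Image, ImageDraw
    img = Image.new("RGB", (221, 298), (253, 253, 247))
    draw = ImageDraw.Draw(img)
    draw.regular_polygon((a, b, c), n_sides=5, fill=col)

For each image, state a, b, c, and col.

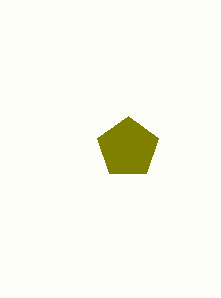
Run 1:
a = 128; b = 148; c = 32; col = 'olive'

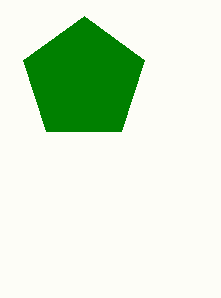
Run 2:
a = 84; b = 80; c = 64; col = 'green'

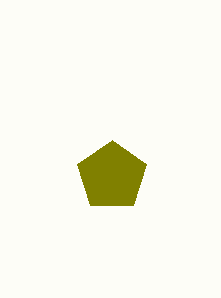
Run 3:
a = 112
b = 176
c = 36
col = 'olive'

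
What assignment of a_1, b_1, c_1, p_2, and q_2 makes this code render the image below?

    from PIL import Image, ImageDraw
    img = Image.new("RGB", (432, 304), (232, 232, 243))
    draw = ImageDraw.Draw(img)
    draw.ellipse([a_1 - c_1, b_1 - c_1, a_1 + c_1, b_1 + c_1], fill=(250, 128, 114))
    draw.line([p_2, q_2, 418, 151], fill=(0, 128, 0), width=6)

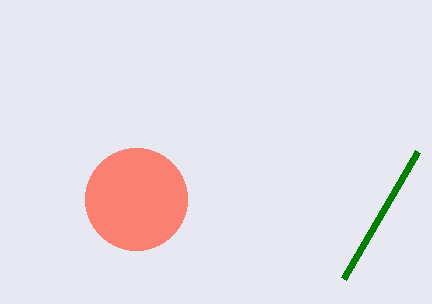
a_1 = 136; b_1 = 199; c_1 = 51; p_2 = 344; q_2 = 278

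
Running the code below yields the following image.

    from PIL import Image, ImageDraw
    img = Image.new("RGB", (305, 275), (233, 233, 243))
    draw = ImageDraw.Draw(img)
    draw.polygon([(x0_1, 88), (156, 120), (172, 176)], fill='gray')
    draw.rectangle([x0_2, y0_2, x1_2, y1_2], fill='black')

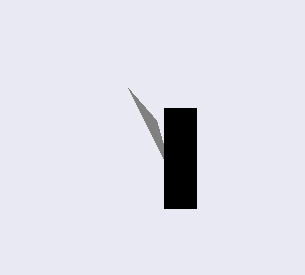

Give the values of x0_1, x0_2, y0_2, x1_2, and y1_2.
x0_1 = 128, x0_2 = 164, y0_2 = 108, x1_2 = 196, y1_2 = 208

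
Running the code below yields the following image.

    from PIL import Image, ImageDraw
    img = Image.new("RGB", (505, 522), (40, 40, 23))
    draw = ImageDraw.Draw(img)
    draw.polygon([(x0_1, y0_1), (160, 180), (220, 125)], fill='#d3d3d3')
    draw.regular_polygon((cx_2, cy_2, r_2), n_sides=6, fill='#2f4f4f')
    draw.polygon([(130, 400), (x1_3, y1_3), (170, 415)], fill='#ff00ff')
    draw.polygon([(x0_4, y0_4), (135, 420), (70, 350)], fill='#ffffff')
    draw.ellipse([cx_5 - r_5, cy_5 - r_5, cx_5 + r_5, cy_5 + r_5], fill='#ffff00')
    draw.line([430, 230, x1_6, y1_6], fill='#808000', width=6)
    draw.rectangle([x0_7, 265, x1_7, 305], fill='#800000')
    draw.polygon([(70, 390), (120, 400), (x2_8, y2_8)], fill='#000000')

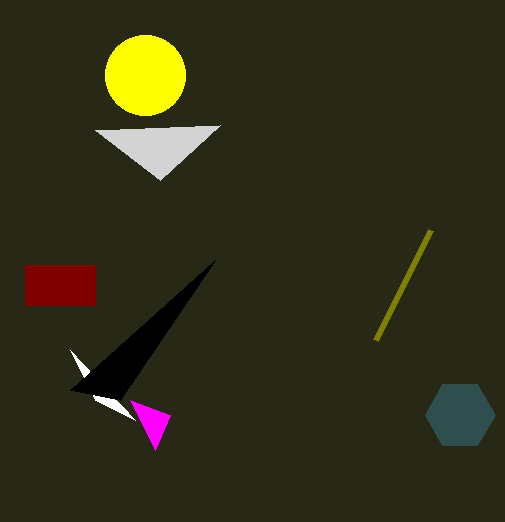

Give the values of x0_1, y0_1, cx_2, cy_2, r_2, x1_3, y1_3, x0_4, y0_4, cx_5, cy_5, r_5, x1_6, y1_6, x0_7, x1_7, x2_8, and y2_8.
x0_1 = 95
y0_1 = 130
cx_2 = 460
cy_2 = 415
r_2 = 35
x1_3 = 155
y1_3 = 450
x0_4 = 95
y0_4 = 400
cx_5 = 145
cy_5 = 75
r_5 = 40
x1_6 = 375
y1_6 = 340
x0_7 = 25
x1_7 = 95
x2_8 = 215
y2_8 = 260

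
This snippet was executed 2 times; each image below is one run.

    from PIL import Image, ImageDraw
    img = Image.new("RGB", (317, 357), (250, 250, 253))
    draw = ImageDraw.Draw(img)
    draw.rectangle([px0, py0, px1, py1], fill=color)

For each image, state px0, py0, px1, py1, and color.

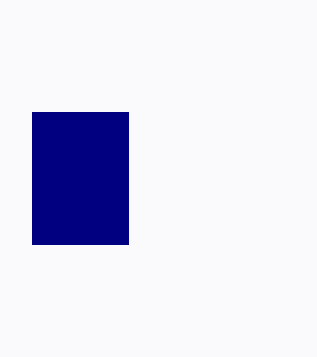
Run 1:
px0 = 32, py0 = 112, px1 = 128, py1 = 244, color = 'navy'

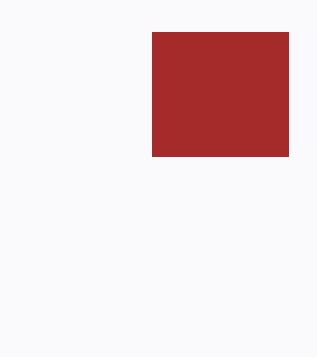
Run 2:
px0 = 152, py0 = 32, px1 = 288, py1 = 156, color = 'brown'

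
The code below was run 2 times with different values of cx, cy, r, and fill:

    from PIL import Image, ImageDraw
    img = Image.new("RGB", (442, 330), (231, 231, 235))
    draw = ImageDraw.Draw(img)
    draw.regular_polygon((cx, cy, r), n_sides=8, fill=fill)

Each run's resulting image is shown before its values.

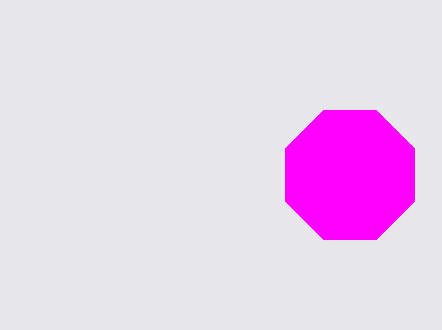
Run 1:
cx = 350; cy = 175; r = 70; fill = 'magenta'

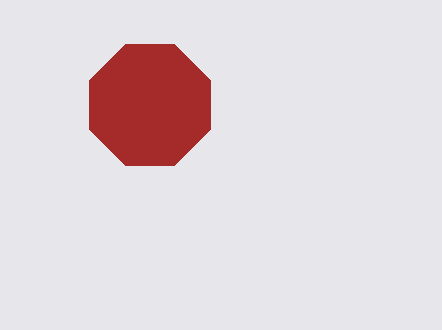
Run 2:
cx = 150
cy = 105
r = 65
fill = 'brown'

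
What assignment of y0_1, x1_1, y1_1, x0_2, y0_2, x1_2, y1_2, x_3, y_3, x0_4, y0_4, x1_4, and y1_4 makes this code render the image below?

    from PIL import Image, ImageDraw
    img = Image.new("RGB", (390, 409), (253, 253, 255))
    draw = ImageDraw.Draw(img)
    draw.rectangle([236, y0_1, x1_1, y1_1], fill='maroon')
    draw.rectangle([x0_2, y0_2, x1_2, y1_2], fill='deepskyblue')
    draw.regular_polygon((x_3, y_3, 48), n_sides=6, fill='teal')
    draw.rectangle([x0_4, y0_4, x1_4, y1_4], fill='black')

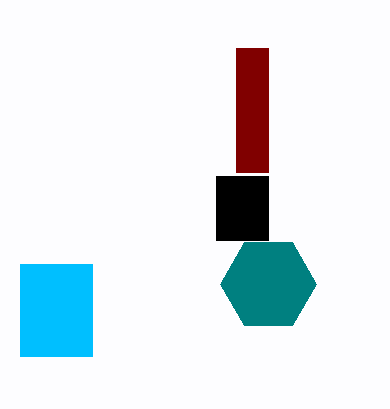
y0_1 = 48; x1_1 = 268; y1_1 = 172; x0_2 = 20; y0_2 = 264; x1_2 = 92; y1_2 = 356; x_3 = 268; y_3 = 284; x0_4 = 216; y0_4 = 176; x1_4 = 268; y1_4 = 240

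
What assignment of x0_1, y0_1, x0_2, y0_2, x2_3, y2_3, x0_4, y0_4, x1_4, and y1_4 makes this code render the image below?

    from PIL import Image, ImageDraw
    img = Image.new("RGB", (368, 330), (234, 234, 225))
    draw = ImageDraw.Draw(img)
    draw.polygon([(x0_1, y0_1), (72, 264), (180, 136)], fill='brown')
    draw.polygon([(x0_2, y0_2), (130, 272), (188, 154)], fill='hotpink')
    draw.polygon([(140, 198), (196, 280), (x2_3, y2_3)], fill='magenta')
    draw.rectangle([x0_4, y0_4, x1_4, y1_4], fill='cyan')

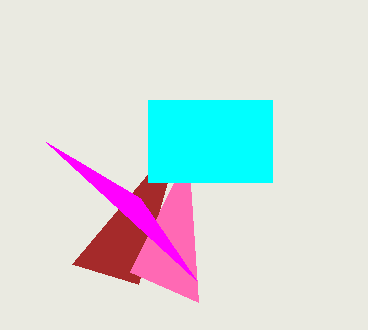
x0_1 = 138, y0_1 = 284, x0_2 = 198, y0_2 = 302, x2_3 = 46, y2_3 = 142, x0_4 = 148, y0_4 = 100, x1_4 = 272, y1_4 = 182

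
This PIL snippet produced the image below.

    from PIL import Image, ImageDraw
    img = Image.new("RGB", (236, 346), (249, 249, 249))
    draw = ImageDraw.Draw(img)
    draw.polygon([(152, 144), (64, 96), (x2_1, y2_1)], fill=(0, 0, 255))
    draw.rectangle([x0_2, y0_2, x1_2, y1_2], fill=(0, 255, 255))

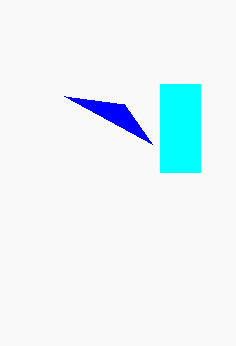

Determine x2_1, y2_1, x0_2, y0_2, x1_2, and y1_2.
x2_1 = 124, y2_1 = 104, x0_2 = 160, y0_2 = 84, x1_2 = 200, y1_2 = 172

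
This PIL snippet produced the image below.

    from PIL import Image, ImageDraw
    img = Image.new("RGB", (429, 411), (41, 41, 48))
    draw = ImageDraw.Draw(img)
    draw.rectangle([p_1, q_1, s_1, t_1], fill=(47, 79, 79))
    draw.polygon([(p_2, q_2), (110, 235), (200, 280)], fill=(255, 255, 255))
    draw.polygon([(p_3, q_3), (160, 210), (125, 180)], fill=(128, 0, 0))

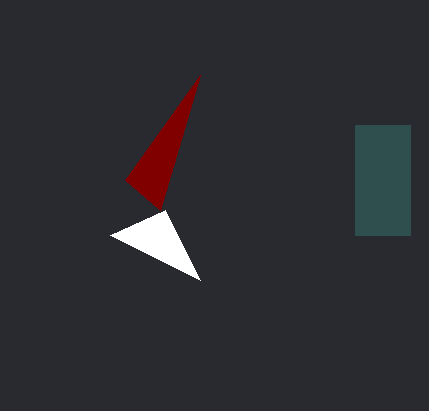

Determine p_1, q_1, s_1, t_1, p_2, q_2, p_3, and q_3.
p_1 = 355; q_1 = 125; s_1 = 410; t_1 = 235; p_2 = 165; q_2 = 210; p_3 = 200; q_3 = 75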